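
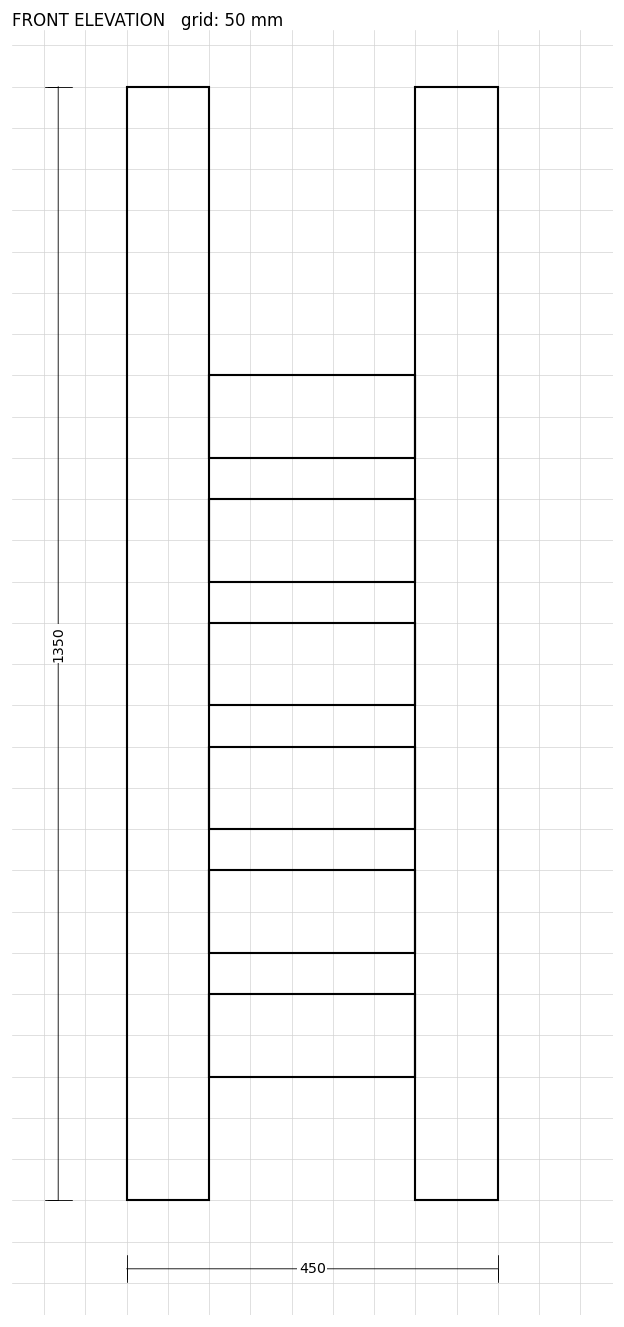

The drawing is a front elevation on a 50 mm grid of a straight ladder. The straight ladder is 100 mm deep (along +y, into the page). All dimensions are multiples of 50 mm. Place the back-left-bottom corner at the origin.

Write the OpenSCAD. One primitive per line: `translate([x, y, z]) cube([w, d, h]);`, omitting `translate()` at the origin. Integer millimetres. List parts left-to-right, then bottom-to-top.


cube([100, 100, 1350]);
translate([100, 0, 150]) cube([250, 100, 100]);
translate([100, 0, 300]) cube([250, 100, 100]);
translate([100, 0, 450]) cube([250, 100, 100]);
translate([100, 0, 600]) cube([250, 100, 100]);
translate([100, 0, 750]) cube([250, 100, 100]);
translate([100, 0, 900]) cube([250, 100, 100]);
translate([350, 0, 0]) cube([100, 100, 1350]);


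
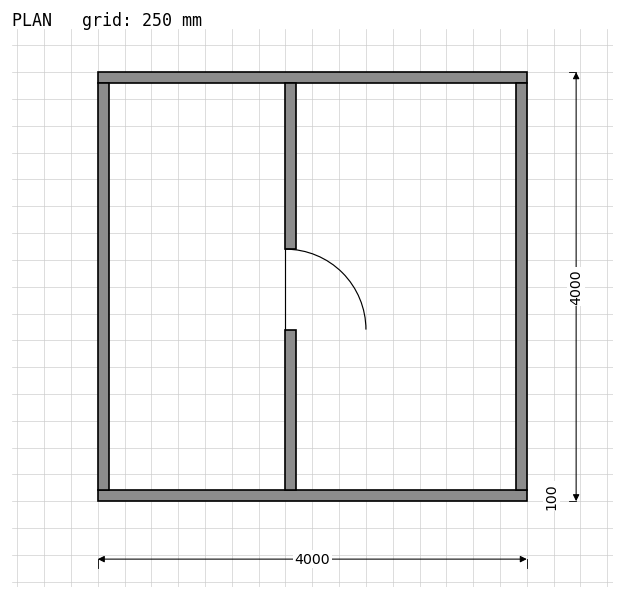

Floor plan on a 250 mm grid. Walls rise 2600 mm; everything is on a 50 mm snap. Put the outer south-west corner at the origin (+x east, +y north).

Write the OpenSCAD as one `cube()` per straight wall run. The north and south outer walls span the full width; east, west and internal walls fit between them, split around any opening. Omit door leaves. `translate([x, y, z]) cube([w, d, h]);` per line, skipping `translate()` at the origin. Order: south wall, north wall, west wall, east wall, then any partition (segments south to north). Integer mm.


cube([4000, 100, 2600]);
translate([0, 3900, 0]) cube([4000, 100, 2600]);
translate([0, 100, 0]) cube([100, 3800, 2600]);
translate([3900, 100, 0]) cube([100, 3800, 2600]);
translate([1750, 100, 0]) cube([100, 1500, 2600]);
translate([1750, 2350, 0]) cube([100, 1550, 2600]);


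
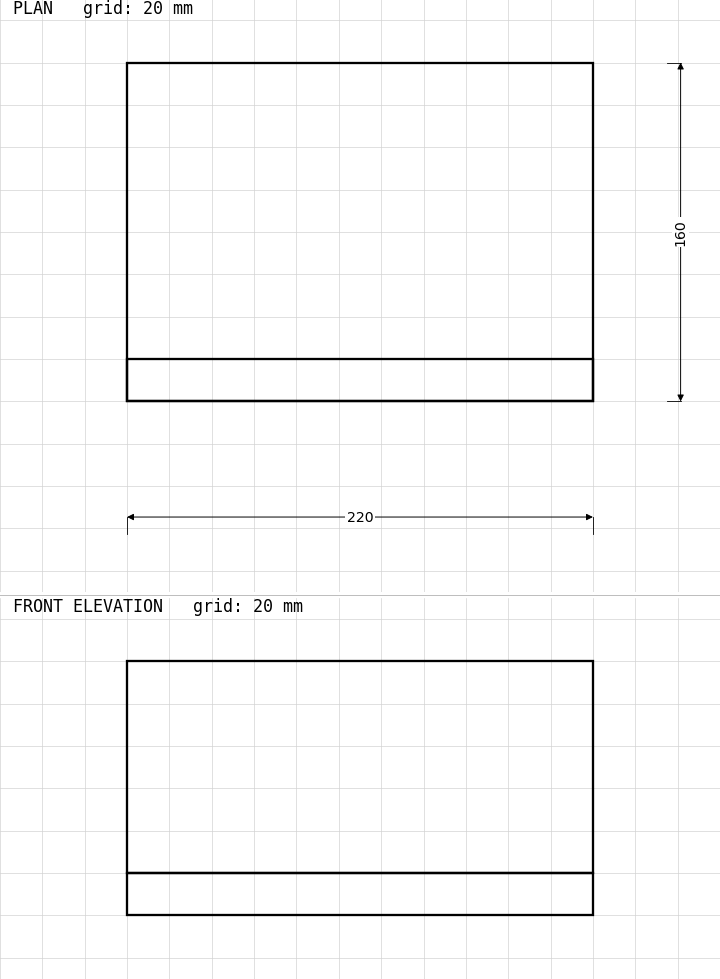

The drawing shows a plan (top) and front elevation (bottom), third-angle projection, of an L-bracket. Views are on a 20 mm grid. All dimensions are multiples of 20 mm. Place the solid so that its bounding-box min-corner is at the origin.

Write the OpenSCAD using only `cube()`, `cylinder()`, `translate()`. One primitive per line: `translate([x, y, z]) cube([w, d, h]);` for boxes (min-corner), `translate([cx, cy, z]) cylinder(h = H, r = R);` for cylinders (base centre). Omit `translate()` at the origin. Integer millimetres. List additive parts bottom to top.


cube([220, 160, 20]);
translate([0, 0, 20]) cube([220, 20, 100]);


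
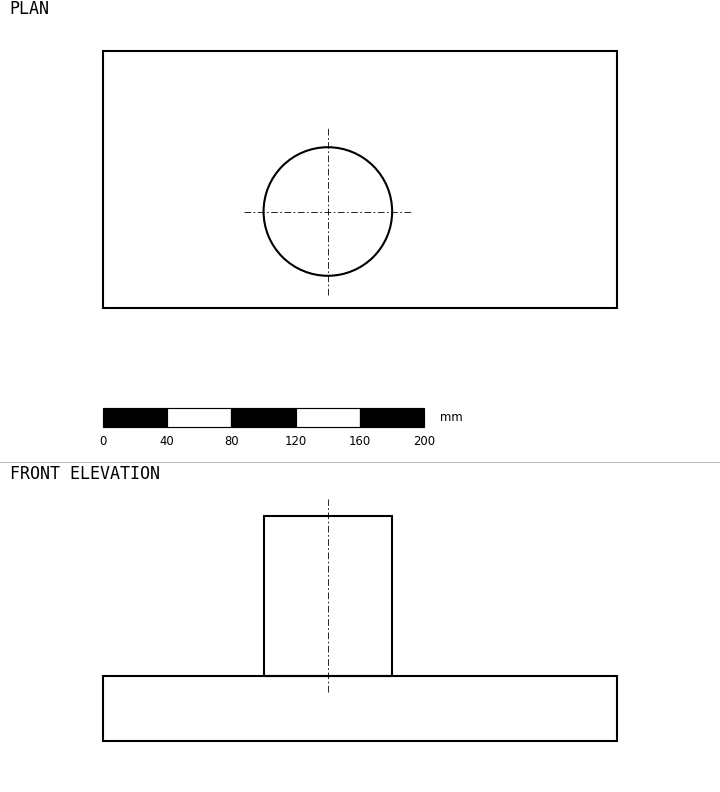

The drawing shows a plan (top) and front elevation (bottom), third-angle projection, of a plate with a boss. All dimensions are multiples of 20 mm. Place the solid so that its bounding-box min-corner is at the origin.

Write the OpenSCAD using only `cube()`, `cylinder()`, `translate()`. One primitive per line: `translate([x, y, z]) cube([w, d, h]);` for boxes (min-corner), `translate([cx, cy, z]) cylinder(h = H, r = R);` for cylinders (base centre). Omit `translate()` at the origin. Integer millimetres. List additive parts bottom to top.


cube([320, 160, 40]);
translate([140, 60, 40]) cylinder(h = 100, r = 40);


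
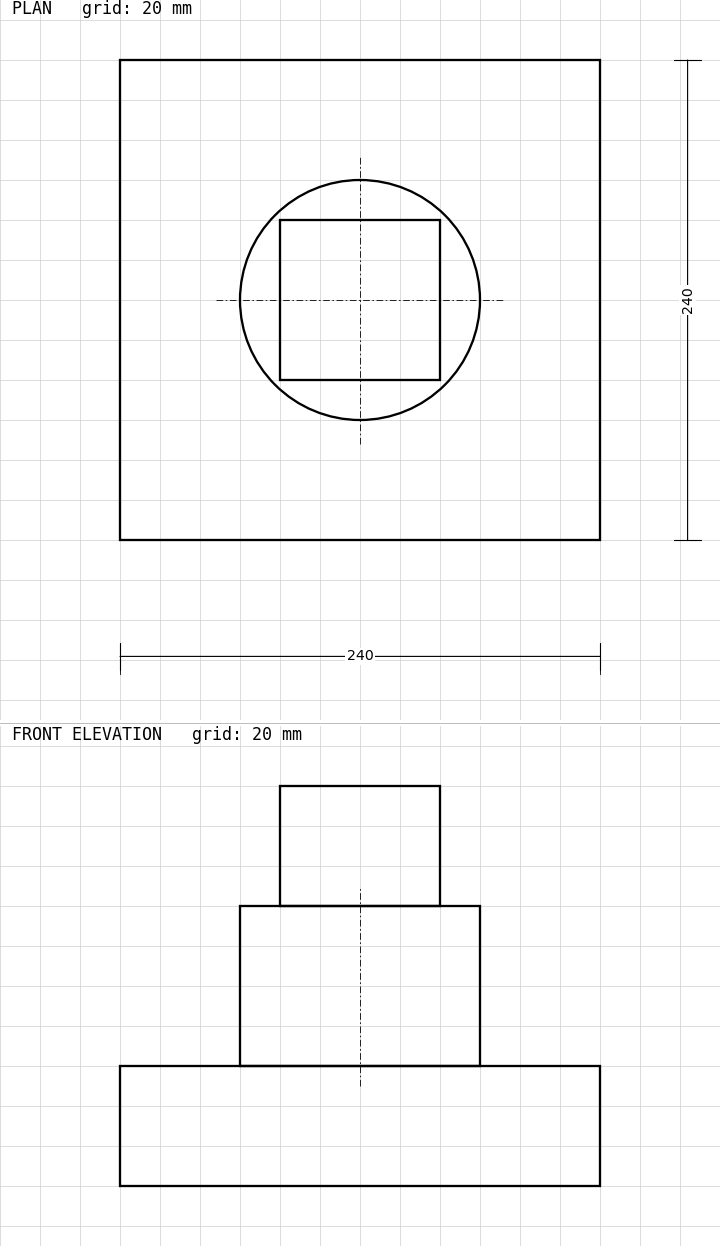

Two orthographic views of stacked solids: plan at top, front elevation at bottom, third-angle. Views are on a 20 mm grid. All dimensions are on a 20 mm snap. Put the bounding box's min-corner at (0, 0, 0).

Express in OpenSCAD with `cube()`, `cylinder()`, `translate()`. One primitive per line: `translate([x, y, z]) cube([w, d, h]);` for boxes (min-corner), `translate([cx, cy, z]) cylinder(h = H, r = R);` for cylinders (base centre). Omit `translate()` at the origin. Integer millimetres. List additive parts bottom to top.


cube([240, 240, 60]);
translate([120, 120, 60]) cylinder(h = 80, r = 60);
translate([80, 80, 140]) cube([80, 80, 60]);


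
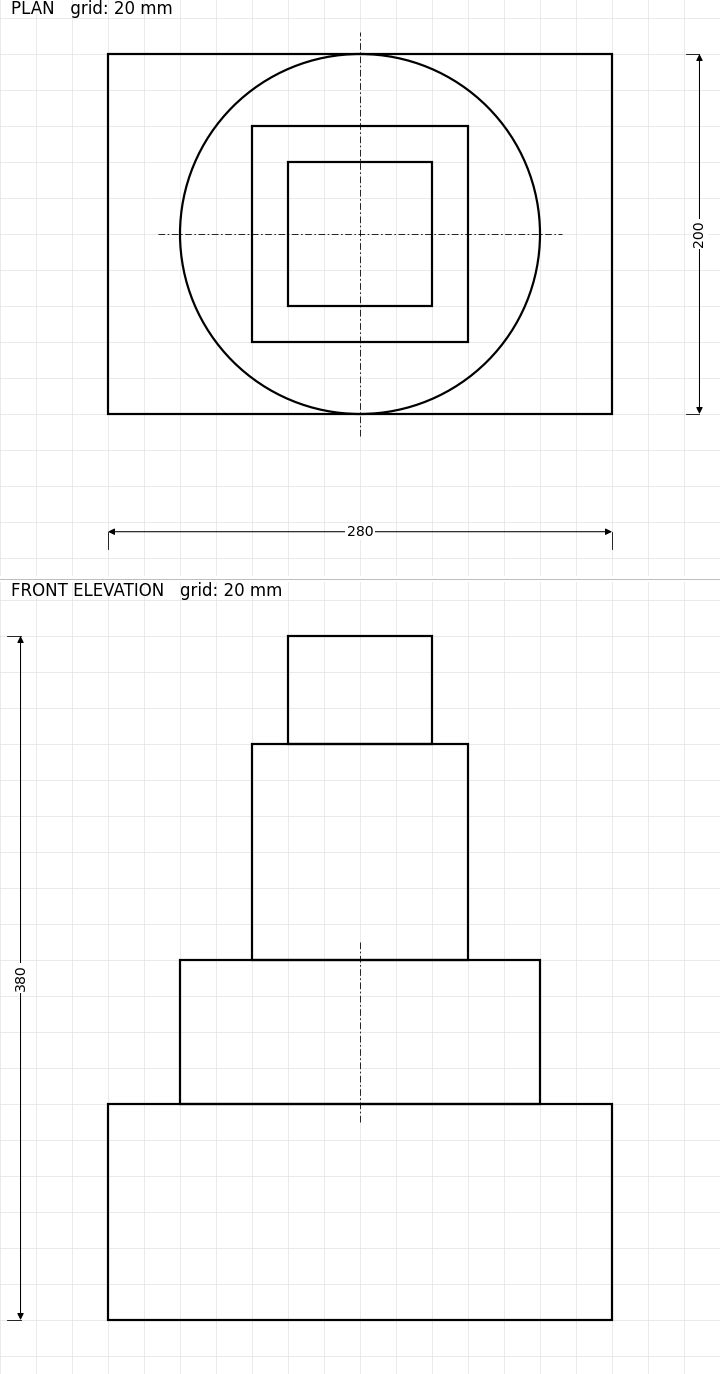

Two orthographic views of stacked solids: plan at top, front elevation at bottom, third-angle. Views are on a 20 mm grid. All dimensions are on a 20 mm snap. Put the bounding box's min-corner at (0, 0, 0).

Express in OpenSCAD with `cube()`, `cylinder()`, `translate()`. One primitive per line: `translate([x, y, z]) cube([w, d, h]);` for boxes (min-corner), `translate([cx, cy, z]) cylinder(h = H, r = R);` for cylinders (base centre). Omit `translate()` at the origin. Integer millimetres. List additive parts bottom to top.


cube([280, 200, 120]);
translate([140, 100, 120]) cylinder(h = 80, r = 100);
translate([80, 40, 200]) cube([120, 120, 120]);
translate([100, 60, 320]) cube([80, 80, 60]);


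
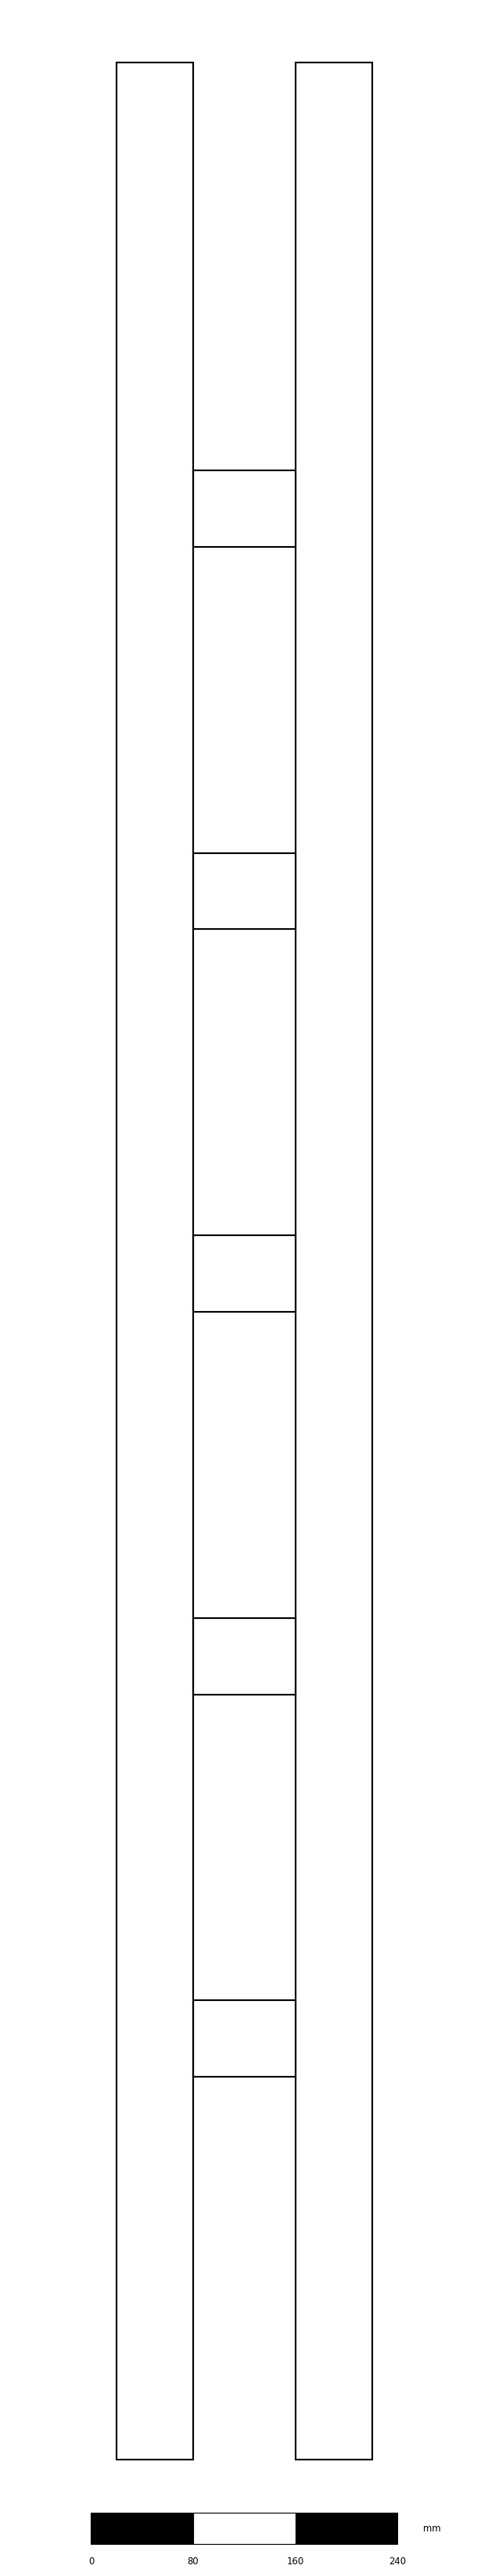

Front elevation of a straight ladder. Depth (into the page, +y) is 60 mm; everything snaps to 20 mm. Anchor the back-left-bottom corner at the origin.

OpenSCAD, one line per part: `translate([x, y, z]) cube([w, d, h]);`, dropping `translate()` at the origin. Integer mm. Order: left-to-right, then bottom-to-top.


cube([60, 60, 1880]);
translate([60, 0, 300]) cube([80, 60, 60]);
translate([60, 0, 600]) cube([80, 60, 60]);
translate([60, 0, 900]) cube([80, 60, 60]);
translate([60, 0, 1200]) cube([80, 60, 60]);
translate([60, 0, 1500]) cube([80, 60, 60]);
translate([140, 0, 0]) cube([60, 60, 1880]);


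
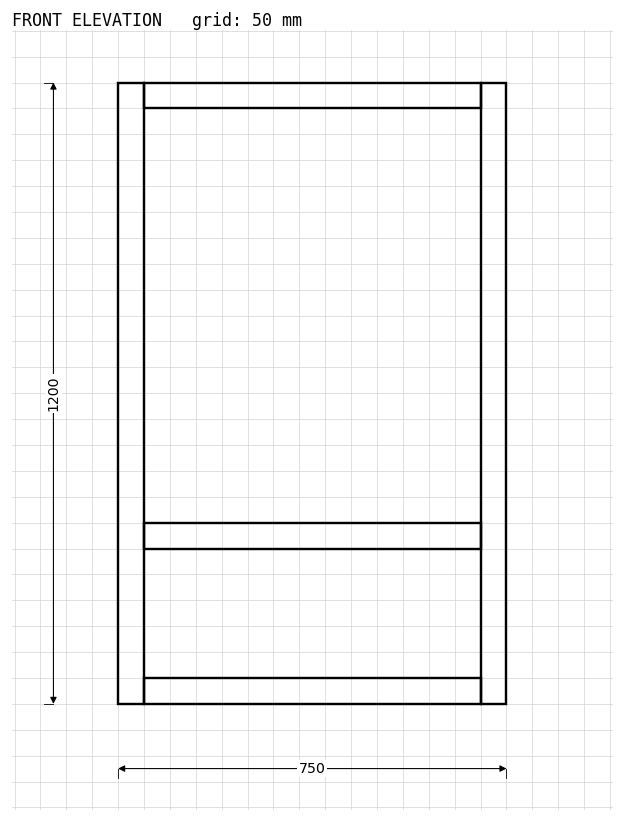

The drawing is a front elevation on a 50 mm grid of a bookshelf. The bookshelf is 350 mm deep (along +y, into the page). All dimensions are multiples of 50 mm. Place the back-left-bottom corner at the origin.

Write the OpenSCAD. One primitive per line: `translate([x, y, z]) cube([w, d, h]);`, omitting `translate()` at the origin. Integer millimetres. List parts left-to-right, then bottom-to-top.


cube([50, 350, 1200]);
translate([50, 0, 0]) cube([650, 350, 50]);
translate([50, 0, 300]) cube([650, 350, 50]);
translate([50, 0, 1150]) cube([650, 350, 50]);
translate([700, 0, 0]) cube([50, 350, 1200]);


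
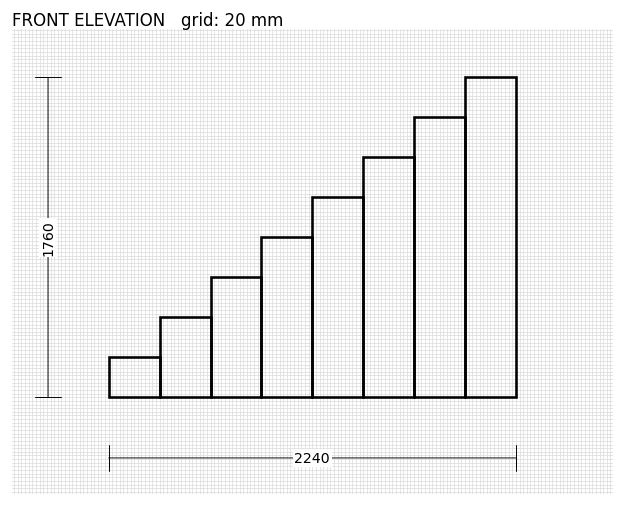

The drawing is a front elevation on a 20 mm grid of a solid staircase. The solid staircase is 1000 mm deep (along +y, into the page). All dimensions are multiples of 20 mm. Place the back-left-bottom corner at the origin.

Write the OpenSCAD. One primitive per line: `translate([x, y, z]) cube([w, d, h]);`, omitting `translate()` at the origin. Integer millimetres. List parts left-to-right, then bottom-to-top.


cube([280, 1000, 220]);
translate([280, 0, 0]) cube([280, 1000, 440]);
translate([560, 0, 0]) cube([280, 1000, 660]);
translate([840, 0, 0]) cube([280, 1000, 880]);
translate([1120, 0, 0]) cube([280, 1000, 1100]);
translate([1400, 0, 0]) cube([280, 1000, 1320]);
translate([1680, 0, 0]) cube([280, 1000, 1540]);
translate([1960, 0, 0]) cube([280, 1000, 1760]);


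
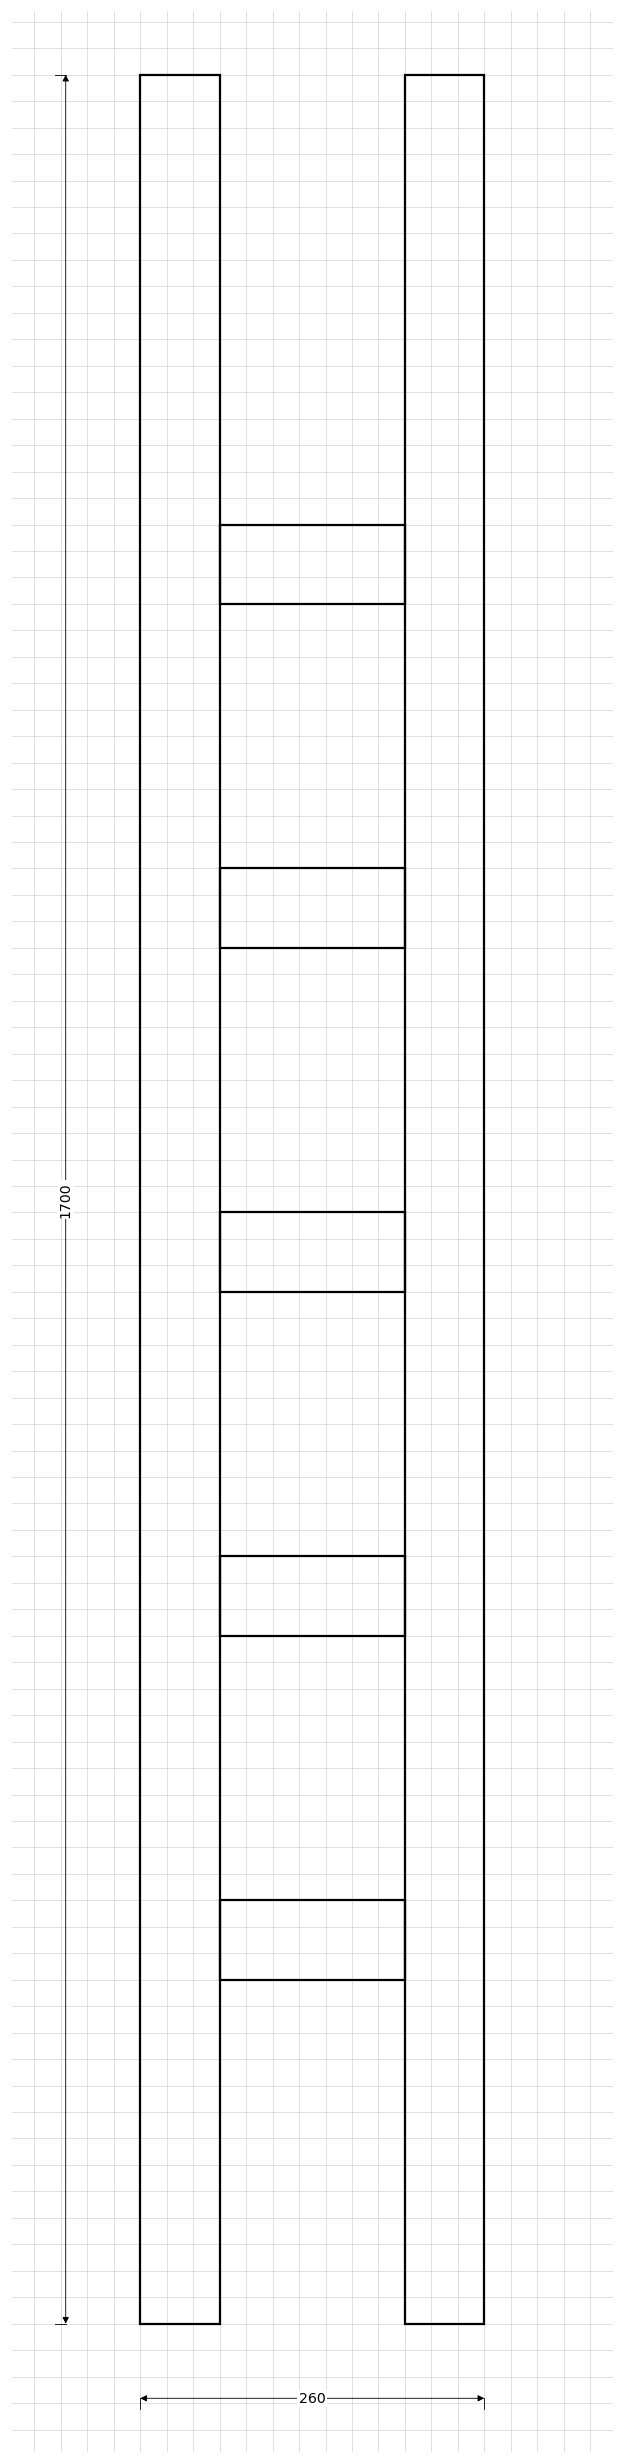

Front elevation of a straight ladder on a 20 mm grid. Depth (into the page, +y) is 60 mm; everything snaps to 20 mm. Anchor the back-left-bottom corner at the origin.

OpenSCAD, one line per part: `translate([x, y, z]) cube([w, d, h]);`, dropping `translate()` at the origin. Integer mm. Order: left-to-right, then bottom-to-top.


cube([60, 60, 1700]);
translate([60, 0, 260]) cube([140, 60, 60]);
translate([60, 0, 520]) cube([140, 60, 60]);
translate([60, 0, 780]) cube([140, 60, 60]);
translate([60, 0, 1040]) cube([140, 60, 60]);
translate([60, 0, 1300]) cube([140, 60, 60]);
translate([200, 0, 0]) cube([60, 60, 1700]);


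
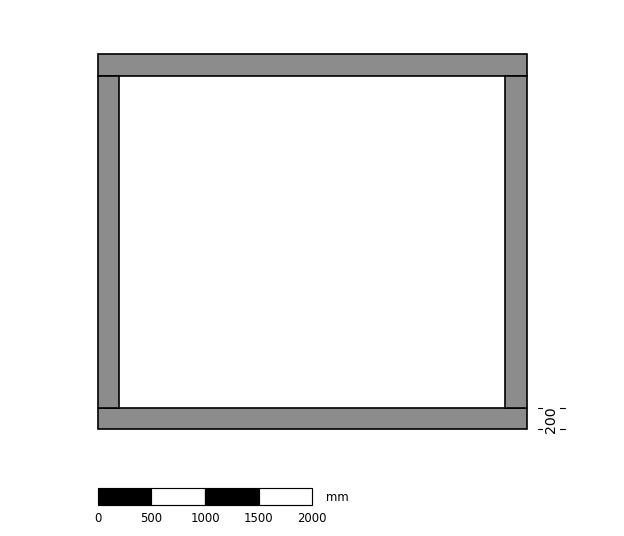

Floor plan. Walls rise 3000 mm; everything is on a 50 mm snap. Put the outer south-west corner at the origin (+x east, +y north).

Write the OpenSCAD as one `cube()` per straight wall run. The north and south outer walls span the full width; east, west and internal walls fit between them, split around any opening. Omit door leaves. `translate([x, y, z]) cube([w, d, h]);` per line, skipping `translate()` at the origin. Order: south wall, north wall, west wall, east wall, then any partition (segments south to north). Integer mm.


cube([4000, 200, 3000]);
translate([0, 3300, 0]) cube([4000, 200, 3000]);
translate([0, 200, 0]) cube([200, 3100, 3000]);
translate([3800, 200, 0]) cube([200, 3100, 3000]);


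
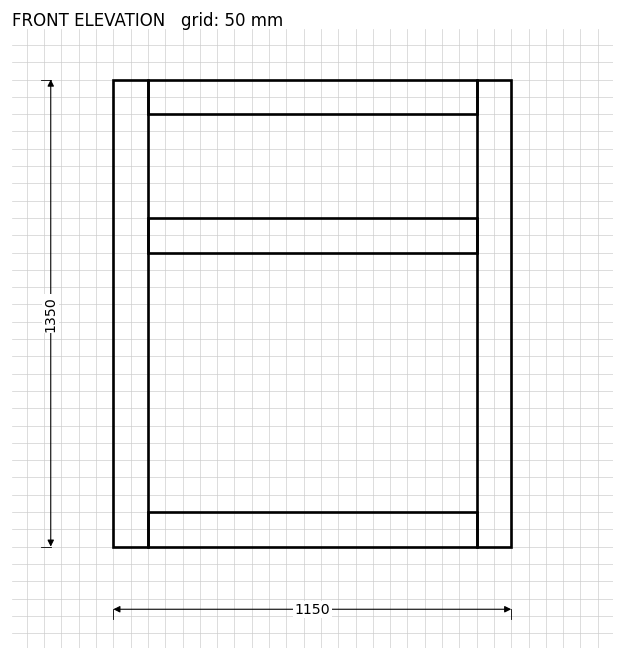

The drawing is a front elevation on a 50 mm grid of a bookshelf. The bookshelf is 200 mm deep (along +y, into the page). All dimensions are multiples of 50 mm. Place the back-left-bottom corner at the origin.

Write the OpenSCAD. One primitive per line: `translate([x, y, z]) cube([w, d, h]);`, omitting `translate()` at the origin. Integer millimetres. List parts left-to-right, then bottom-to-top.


cube([100, 200, 1350]);
translate([100, 0, 0]) cube([950, 200, 100]);
translate([100, 0, 850]) cube([950, 200, 100]);
translate([100, 0, 1250]) cube([950, 200, 100]);
translate([1050, 0, 0]) cube([100, 200, 1350]);


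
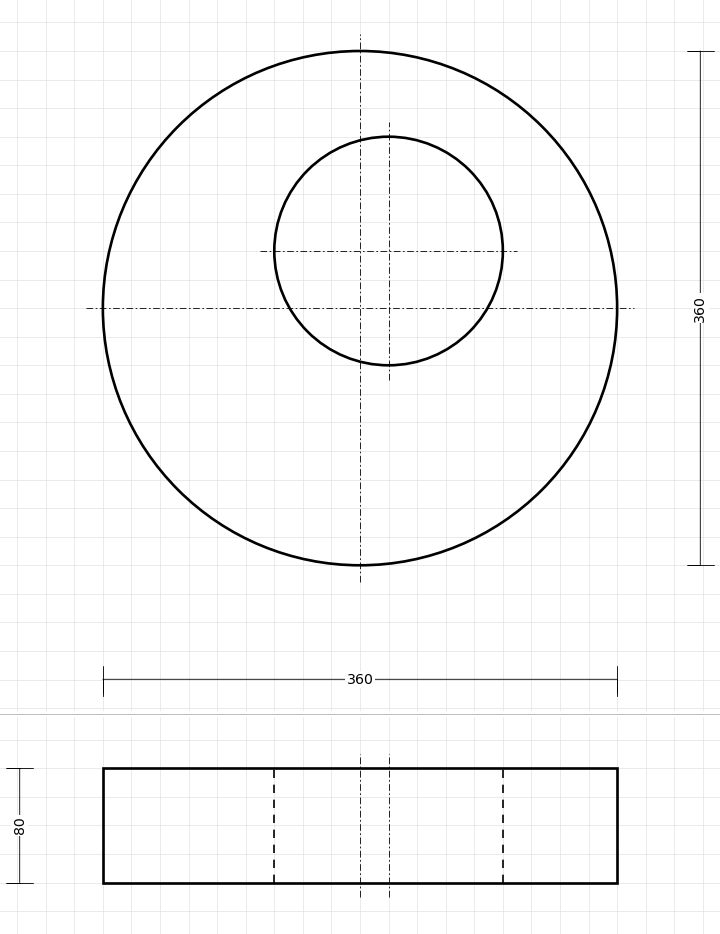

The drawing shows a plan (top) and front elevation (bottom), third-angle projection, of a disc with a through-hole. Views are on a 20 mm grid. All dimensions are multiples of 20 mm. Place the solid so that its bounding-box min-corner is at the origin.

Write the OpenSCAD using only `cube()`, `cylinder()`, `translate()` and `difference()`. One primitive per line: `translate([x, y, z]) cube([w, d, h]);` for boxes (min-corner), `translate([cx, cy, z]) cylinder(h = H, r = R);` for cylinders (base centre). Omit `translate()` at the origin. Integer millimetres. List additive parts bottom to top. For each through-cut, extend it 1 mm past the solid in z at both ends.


difference() {
  translate([180, 180, 0]) cylinder(h = 80, r = 180);
  translate([200, 220, -1]) cylinder(h = 82, r = 80);
}


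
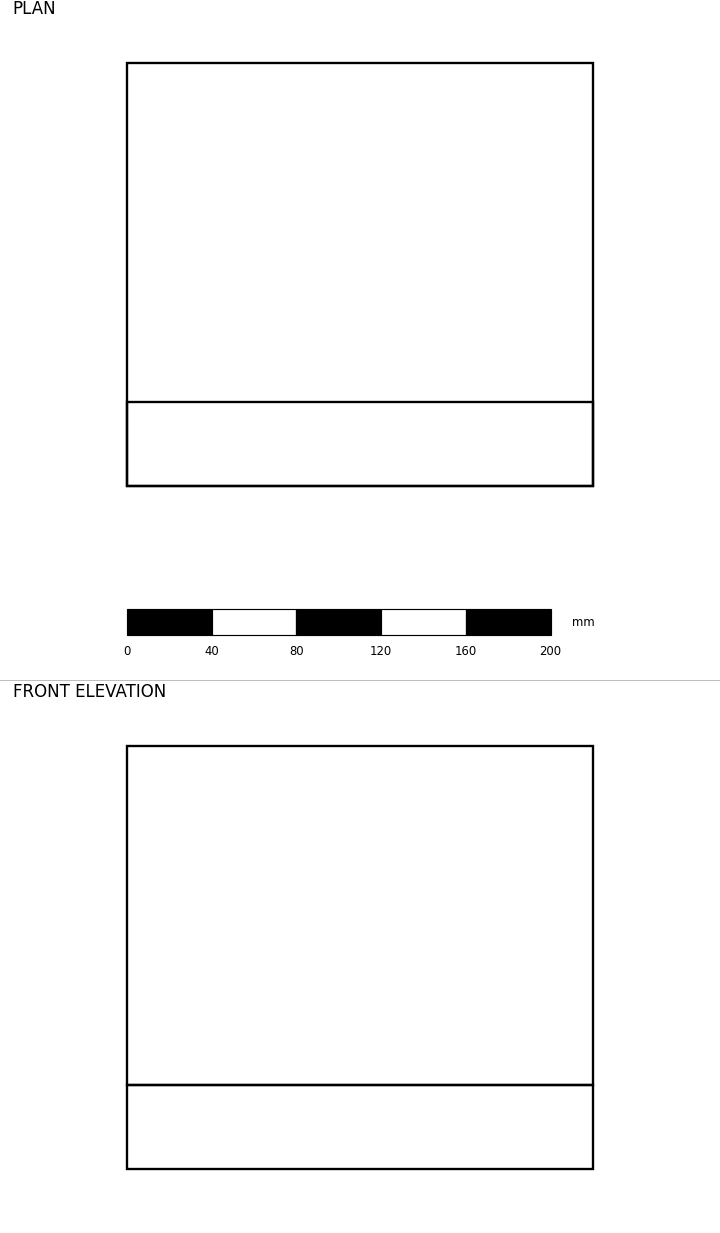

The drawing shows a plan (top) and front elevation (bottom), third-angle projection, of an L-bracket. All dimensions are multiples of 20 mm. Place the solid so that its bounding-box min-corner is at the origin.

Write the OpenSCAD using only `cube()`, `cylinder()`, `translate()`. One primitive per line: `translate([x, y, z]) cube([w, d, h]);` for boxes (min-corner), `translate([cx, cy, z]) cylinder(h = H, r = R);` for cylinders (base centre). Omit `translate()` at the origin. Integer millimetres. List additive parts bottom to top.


cube([220, 200, 40]);
translate([0, 0, 40]) cube([220, 40, 160]);


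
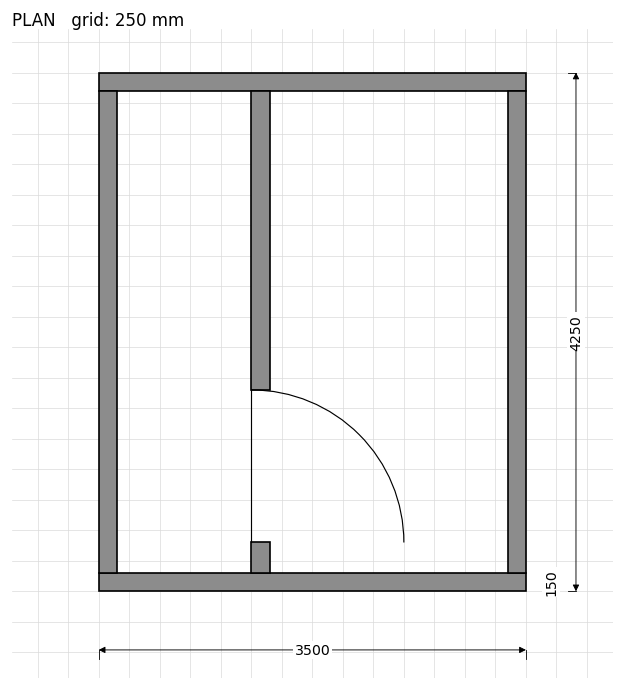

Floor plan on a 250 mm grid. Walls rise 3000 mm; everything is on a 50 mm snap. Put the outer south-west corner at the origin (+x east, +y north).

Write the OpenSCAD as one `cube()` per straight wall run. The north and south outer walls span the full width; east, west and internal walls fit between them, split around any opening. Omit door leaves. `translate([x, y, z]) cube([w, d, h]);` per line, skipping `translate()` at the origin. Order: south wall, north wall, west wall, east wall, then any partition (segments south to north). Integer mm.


cube([3500, 150, 3000]);
translate([0, 4100, 0]) cube([3500, 150, 3000]);
translate([0, 150, 0]) cube([150, 3950, 3000]);
translate([3350, 150, 0]) cube([150, 3950, 3000]);
translate([1250, 150, 0]) cube([150, 250, 3000]);
translate([1250, 1650, 0]) cube([150, 2450, 3000]);


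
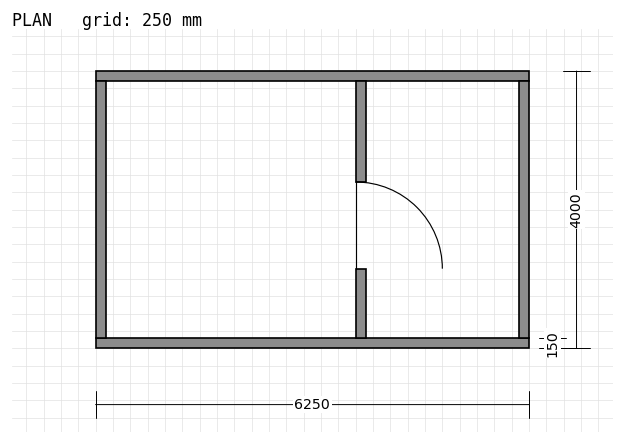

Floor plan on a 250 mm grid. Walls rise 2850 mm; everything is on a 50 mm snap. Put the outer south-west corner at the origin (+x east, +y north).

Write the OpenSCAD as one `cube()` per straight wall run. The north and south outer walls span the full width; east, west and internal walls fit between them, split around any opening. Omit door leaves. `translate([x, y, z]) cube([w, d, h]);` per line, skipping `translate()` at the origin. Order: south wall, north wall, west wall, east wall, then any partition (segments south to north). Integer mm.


cube([6250, 150, 2850]);
translate([0, 3850, 0]) cube([6250, 150, 2850]);
translate([0, 150, 0]) cube([150, 3700, 2850]);
translate([6100, 150, 0]) cube([150, 3700, 2850]);
translate([3750, 150, 0]) cube([150, 1000, 2850]);
translate([3750, 2400, 0]) cube([150, 1450, 2850]);


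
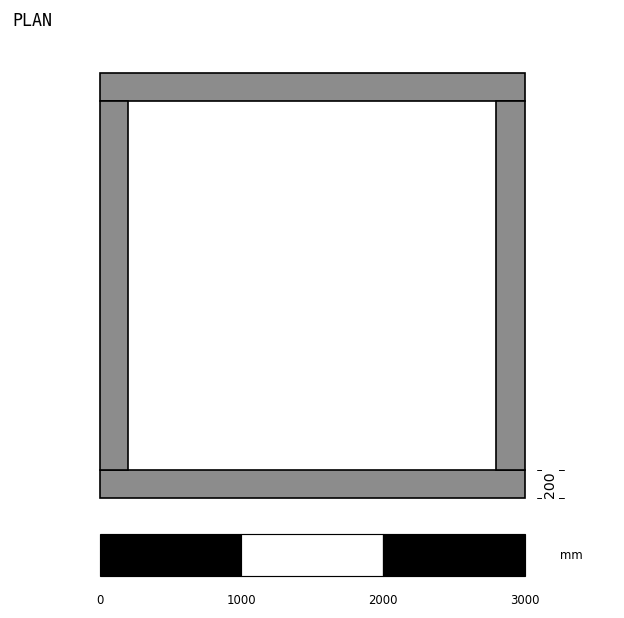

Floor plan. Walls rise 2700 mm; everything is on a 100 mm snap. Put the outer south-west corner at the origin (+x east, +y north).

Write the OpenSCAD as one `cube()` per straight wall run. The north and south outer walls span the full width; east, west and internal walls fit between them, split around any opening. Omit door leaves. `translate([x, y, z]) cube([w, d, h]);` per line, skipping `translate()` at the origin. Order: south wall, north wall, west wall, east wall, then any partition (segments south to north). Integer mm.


cube([3000, 200, 2700]);
translate([0, 2800, 0]) cube([3000, 200, 2700]);
translate([0, 200, 0]) cube([200, 2600, 2700]);
translate([2800, 200, 0]) cube([200, 2600, 2700]);


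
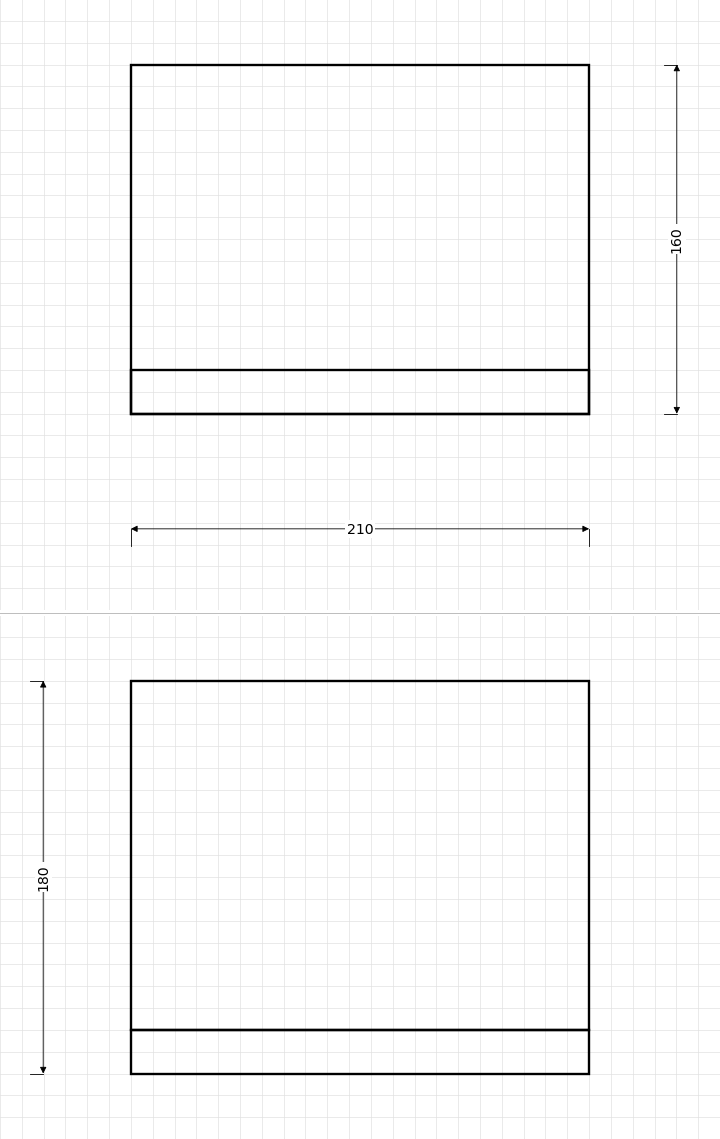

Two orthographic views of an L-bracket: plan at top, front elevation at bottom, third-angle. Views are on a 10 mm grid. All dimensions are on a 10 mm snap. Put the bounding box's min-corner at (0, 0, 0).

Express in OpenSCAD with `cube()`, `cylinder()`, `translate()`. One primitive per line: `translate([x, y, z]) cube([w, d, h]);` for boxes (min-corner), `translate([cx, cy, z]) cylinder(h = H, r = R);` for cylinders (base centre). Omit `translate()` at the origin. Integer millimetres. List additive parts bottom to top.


cube([210, 160, 20]);
translate([0, 0, 20]) cube([210, 20, 160]);


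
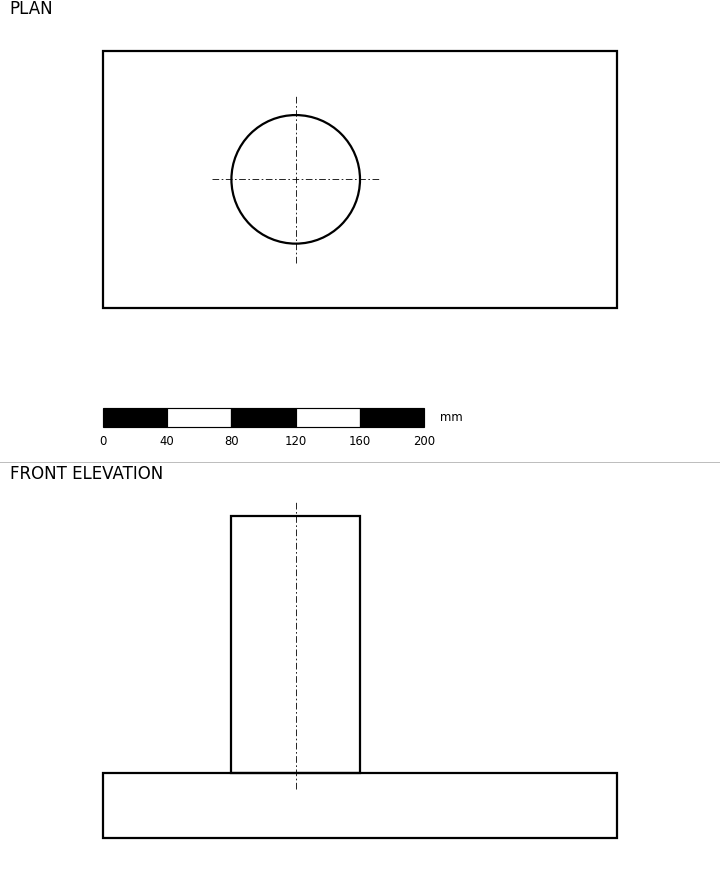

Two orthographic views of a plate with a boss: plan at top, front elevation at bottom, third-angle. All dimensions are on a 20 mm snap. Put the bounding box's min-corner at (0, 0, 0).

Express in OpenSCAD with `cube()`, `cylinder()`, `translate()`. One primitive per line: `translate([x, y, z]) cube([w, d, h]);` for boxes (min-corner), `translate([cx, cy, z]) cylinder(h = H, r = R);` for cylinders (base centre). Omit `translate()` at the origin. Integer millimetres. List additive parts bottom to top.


cube([320, 160, 40]);
translate([120, 80, 40]) cylinder(h = 160, r = 40);


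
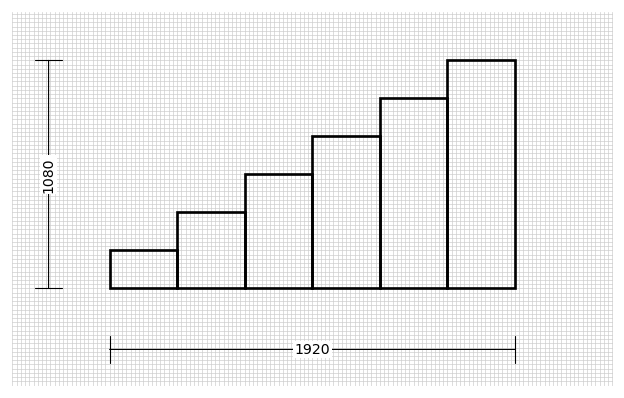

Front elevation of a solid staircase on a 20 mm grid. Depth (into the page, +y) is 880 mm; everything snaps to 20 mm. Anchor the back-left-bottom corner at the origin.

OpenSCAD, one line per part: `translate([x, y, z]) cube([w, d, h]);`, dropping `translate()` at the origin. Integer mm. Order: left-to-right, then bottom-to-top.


cube([320, 880, 180]);
translate([320, 0, 0]) cube([320, 880, 360]);
translate([640, 0, 0]) cube([320, 880, 540]);
translate([960, 0, 0]) cube([320, 880, 720]);
translate([1280, 0, 0]) cube([320, 880, 900]);
translate([1600, 0, 0]) cube([320, 880, 1080]);


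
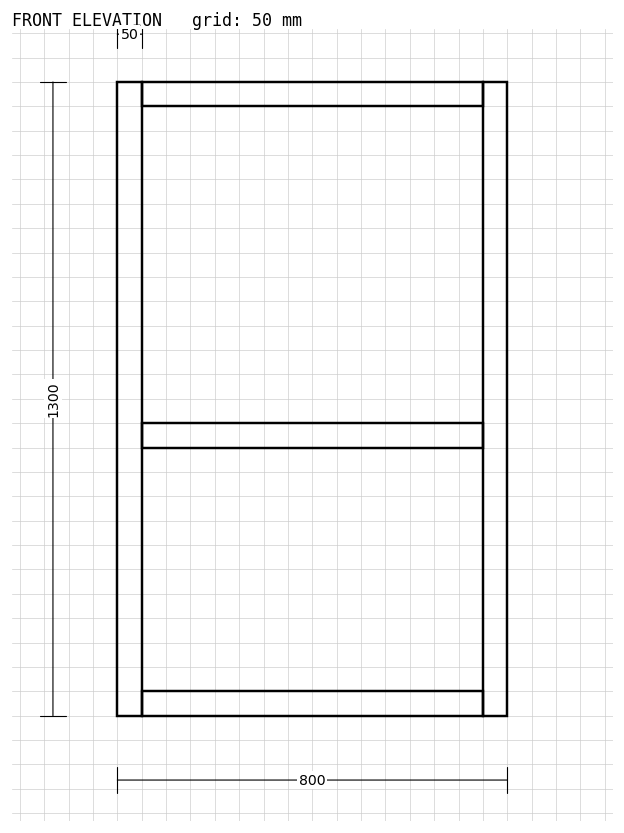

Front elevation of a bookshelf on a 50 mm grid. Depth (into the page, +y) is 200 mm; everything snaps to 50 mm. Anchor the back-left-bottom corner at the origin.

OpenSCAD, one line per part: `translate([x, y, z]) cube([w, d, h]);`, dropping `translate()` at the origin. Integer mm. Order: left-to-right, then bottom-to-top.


cube([50, 200, 1300]);
translate([50, 0, 0]) cube([700, 200, 50]);
translate([50, 0, 550]) cube([700, 200, 50]);
translate([50, 0, 1250]) cube([700, 200, 50]);
translate([750, 0, 0]) cube([50, 200, 1300]);


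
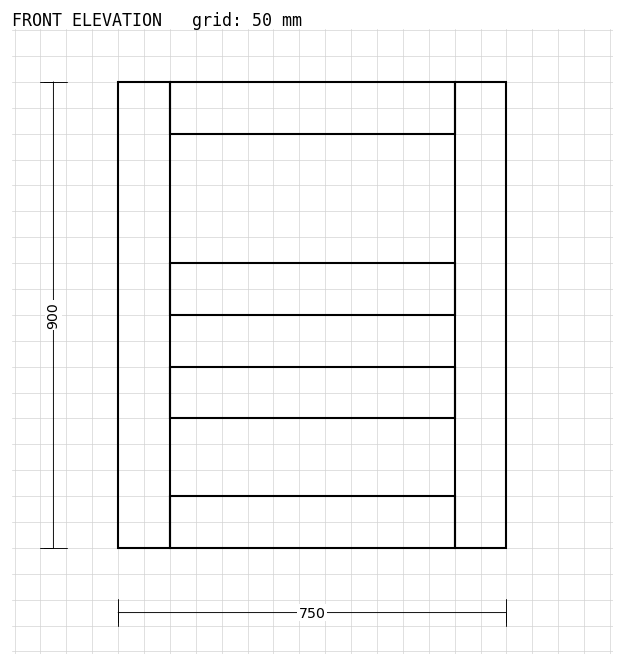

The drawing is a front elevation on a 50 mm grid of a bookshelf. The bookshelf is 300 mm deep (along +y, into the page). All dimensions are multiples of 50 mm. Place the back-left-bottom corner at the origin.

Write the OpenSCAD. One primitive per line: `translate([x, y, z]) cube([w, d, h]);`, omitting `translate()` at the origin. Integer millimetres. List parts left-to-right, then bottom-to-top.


cube([100, 300, 900]);
translate([100, 0, 0]) cube([550, 300, 100]);
translate([100, 0, 250]) cube([550, 300, 100]);
translate([100, 0, 450]) cube([550, 300, 100]);
translate([100, 0, 800]) cube([550, 300, 100]);
translate([650, 0, 0]) cube([100, 300, 900]);


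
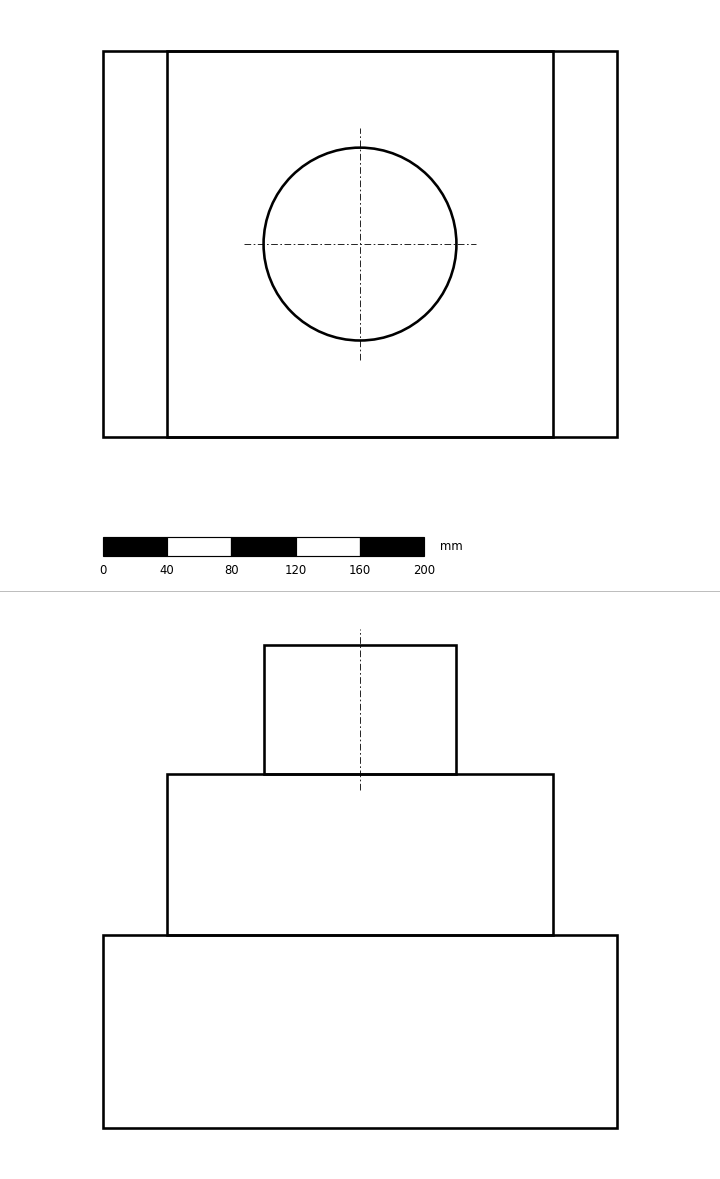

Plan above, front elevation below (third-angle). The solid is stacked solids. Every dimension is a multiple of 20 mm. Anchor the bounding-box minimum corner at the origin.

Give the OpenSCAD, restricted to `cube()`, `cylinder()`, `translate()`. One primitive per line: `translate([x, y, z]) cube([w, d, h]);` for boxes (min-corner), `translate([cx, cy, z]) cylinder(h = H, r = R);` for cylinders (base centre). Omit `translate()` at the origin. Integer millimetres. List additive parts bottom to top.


cube([320, 240, 120]);
translate([40, 0, 120]) cube([240, 240, 100]);
translate([160, 120, 220]) cylinder(h = 80, r = 60);


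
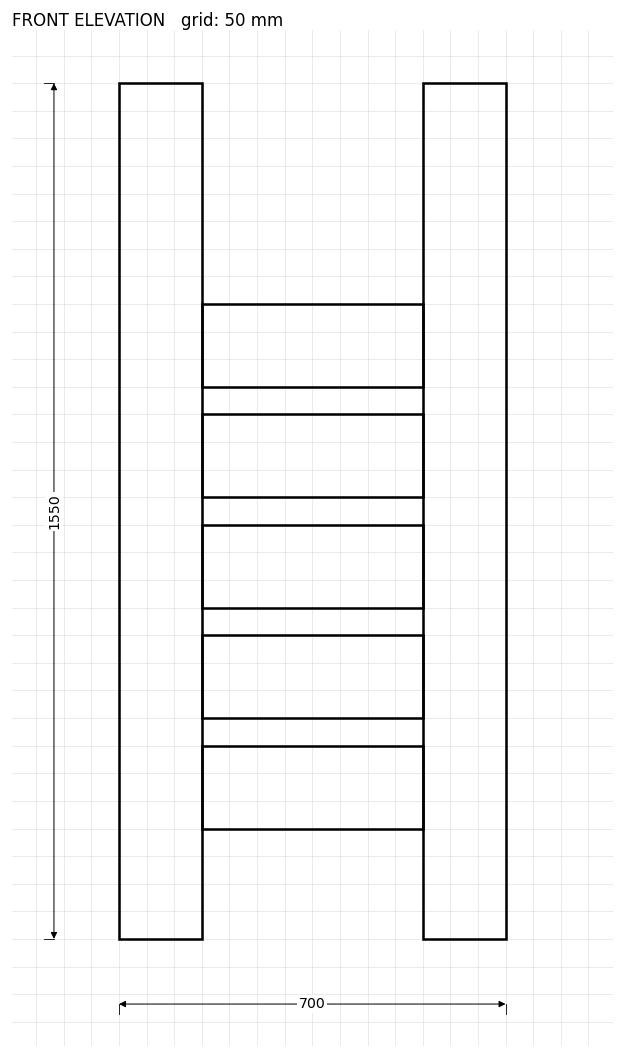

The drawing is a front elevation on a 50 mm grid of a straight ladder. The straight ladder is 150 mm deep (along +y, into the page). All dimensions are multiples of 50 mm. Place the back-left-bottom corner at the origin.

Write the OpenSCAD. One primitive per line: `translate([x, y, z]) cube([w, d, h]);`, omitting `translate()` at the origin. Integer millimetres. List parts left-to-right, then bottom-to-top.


cube([150, 150, 1550]);
translate([150, 0, 200]) cube([400, 150, 150]);
translate([150, 0, 400]) cube([400, 150, 150]);
translate([150, 0, 600]) cube([400, 150, 150]);
translate([150, 0, 800]) cube([400, 150, 150]);
translate([150, 0, 1000]) cube([400, 150, 150]);
translate([550, 0, 0]) cube([150, 150, 1550]);


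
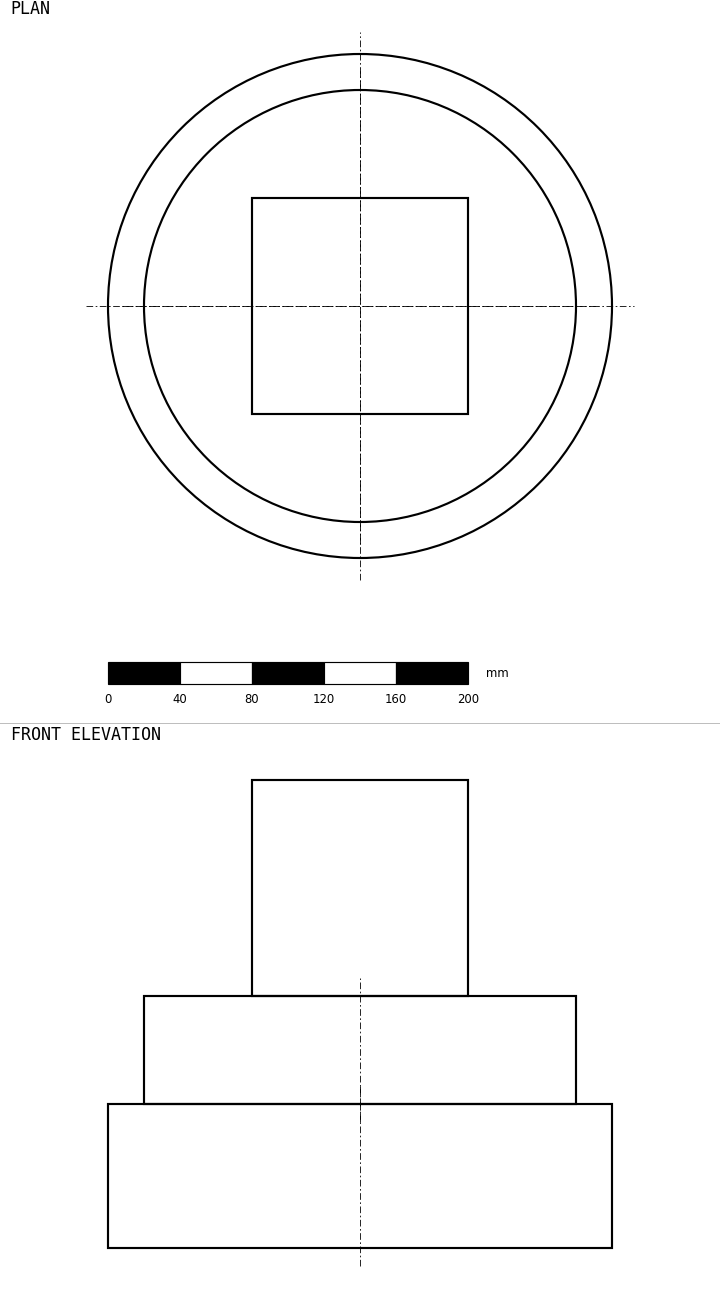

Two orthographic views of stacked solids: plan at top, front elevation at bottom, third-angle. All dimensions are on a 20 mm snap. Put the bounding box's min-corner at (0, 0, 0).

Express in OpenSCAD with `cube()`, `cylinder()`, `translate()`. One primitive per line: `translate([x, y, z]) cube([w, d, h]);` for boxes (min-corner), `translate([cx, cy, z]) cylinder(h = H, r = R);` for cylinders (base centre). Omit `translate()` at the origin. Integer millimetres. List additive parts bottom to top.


translate([140, 140, 0]) cylinder(h = 80, r = 140);
translate([140, 140, 80]) cylinder(h = 60, r = 120);
translate([80, 80, 140]) cube([120, 120, 120]);


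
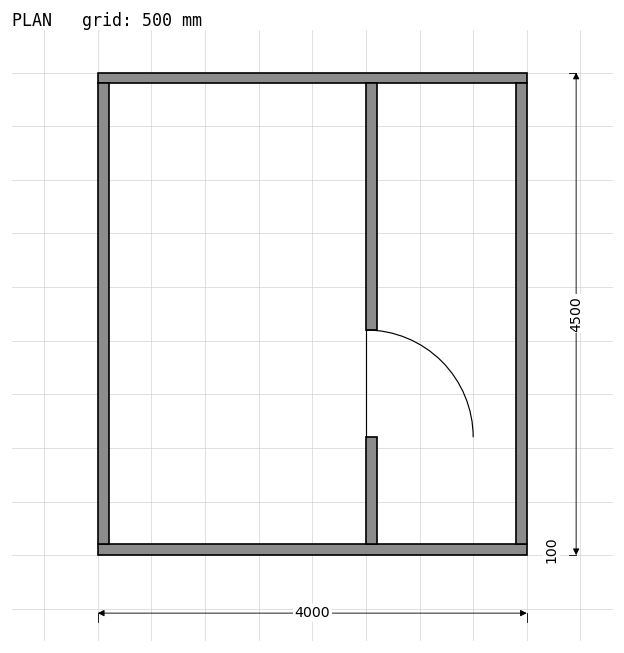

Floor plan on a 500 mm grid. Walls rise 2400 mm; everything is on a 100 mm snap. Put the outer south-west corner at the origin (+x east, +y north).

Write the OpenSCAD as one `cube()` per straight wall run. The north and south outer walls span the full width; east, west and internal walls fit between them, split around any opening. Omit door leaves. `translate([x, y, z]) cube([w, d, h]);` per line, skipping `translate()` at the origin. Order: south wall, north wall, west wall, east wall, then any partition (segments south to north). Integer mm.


cube([4000, 100, 2400]);
translate([0, 4400, 0]) cube([4000, 100, 2400]);
translate([0, 100, 0]) cube([100, 4300, 2400]);
translate([3900, 100, 0]) cube([100, 4300, 2400]);
translate([2500, 100, 0]) cube([100, 1000, 2400]);
translate([2500, 2100, 0]) cube([100, 2300, 2400]);


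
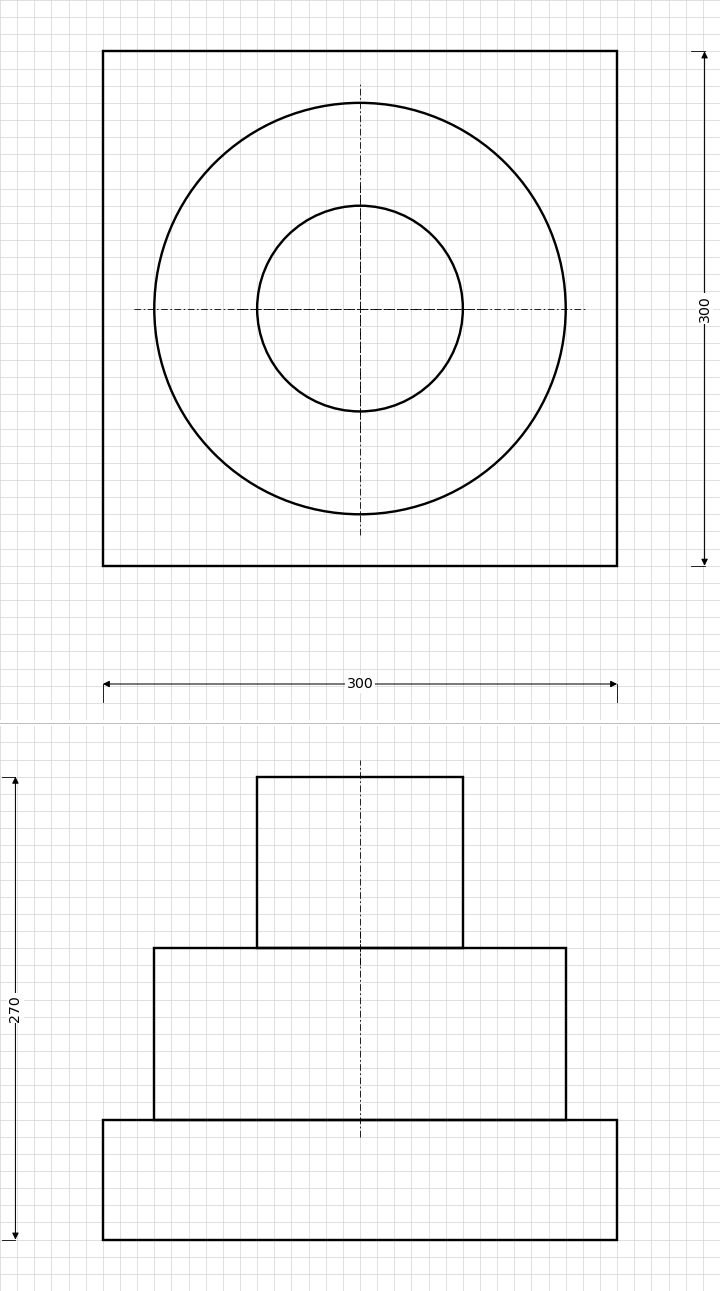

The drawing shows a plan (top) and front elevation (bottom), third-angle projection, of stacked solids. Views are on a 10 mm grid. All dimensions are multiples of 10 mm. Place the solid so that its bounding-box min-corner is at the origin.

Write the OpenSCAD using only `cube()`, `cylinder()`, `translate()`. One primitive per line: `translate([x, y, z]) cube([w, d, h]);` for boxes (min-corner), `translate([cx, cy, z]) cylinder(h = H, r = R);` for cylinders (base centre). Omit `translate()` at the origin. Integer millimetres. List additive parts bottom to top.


cube([300, 300, 70]);
translate([150, 150, 70]) cylinder(h = 100, r = 120);
translate([150, 150, 170]) cylinder(h = 100, r = 60);


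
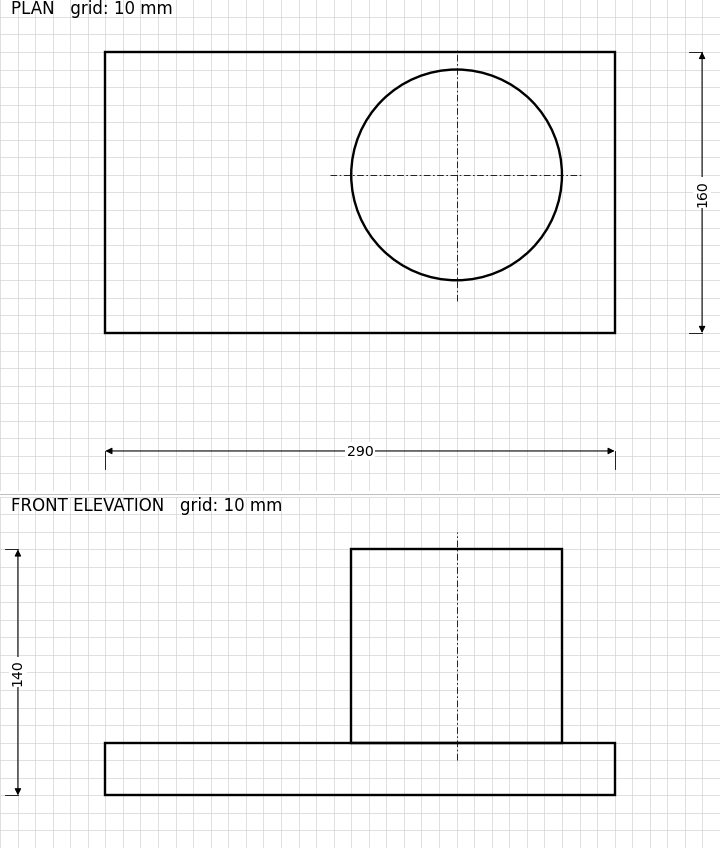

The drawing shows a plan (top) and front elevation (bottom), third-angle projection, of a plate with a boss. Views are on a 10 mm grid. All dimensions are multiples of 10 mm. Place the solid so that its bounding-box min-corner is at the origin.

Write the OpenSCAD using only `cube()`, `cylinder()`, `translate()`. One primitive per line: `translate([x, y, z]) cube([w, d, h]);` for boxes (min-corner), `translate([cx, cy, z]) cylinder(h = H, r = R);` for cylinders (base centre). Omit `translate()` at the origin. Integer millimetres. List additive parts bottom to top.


cube([290, 160, 30]);
translate([200, 90, 30]) cylinder(h = 110, r = 60);


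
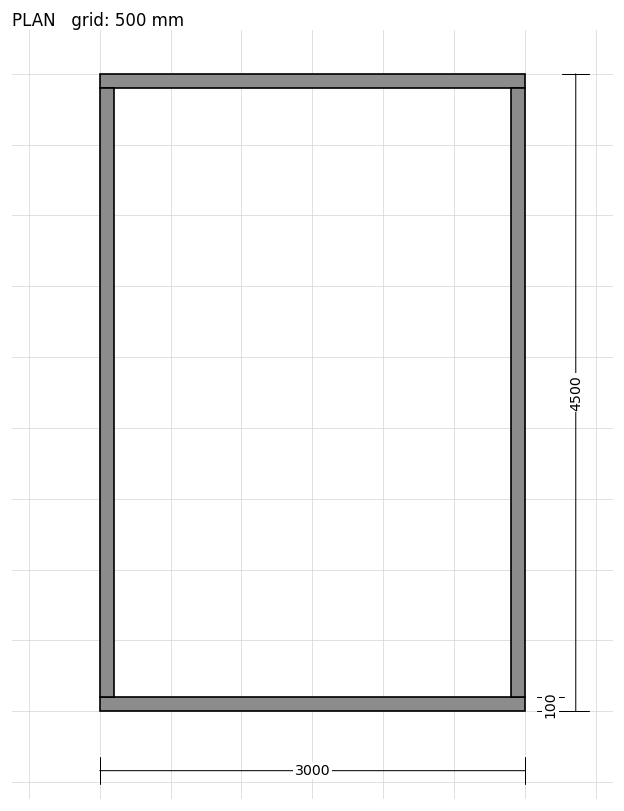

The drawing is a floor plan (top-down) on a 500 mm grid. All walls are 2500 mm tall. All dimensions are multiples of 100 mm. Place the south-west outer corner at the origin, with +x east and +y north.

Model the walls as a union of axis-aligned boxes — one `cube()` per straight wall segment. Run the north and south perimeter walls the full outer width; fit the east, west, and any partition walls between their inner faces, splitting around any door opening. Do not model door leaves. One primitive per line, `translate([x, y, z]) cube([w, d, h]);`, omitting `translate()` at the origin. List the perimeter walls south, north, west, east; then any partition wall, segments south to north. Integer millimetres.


cube([3000, 100, 2500]);
translate([0, 4400, 0]) cube([3000, 100, 2500]);
translate([0, 100, 0]) cube([100, 4300, 2500]);
translate([2900, 100, 0]) cube([100, 4300, 2500]);


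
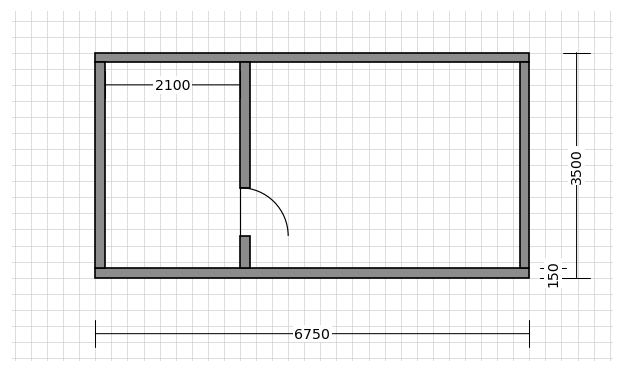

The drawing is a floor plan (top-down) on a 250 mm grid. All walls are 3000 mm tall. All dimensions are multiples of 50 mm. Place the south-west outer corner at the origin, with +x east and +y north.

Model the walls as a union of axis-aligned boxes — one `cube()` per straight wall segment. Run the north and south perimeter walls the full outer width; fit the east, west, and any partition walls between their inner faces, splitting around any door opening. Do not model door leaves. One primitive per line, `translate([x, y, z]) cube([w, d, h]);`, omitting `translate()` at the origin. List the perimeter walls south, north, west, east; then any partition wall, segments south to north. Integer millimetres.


cube([6750, 150, 3000]);
translate([0, 3350, 0]) cube([6750, 150, 3000]);
translate([0, 150, 0]) cube([150, 3200, 3000]);
translate([6600, 150, 0]) cube([150, 3200, 3000]);
translate([2250, 150, 0]) cube([150, 500, 3000]);
translate([2250, 1400, 0]) cube([150, 1950, 3000]);


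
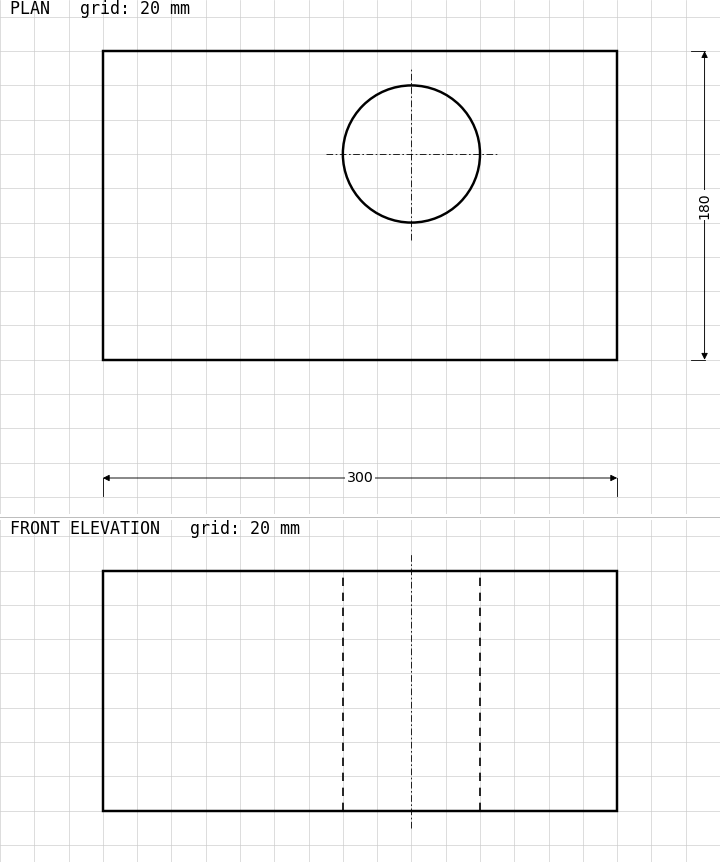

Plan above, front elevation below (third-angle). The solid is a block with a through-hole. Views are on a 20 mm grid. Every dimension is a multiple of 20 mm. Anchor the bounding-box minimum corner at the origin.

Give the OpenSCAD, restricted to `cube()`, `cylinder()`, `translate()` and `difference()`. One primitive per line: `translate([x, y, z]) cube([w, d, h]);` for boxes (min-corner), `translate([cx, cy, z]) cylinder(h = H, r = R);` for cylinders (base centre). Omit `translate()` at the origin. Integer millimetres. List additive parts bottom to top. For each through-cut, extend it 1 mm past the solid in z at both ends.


difference() {
  cube([300, 180, 140]);
  translate([180, 120, -1]) cylinder(h = 142, r = 40);
}


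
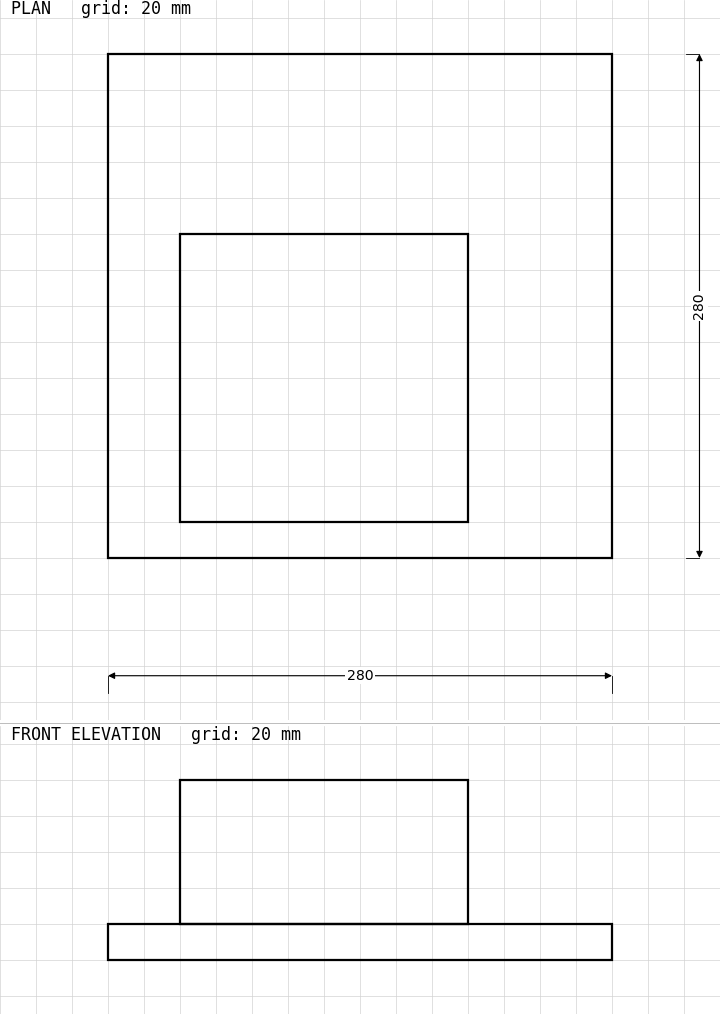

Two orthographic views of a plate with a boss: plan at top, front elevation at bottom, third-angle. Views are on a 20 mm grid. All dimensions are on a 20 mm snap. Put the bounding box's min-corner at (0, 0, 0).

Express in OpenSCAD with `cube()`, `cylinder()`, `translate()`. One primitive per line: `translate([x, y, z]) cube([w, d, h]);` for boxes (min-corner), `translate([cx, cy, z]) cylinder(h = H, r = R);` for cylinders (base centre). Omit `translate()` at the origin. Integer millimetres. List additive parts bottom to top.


cube([280, 280, 20]);
translate([40, 20, 20]) cube([160, 160, 80]);


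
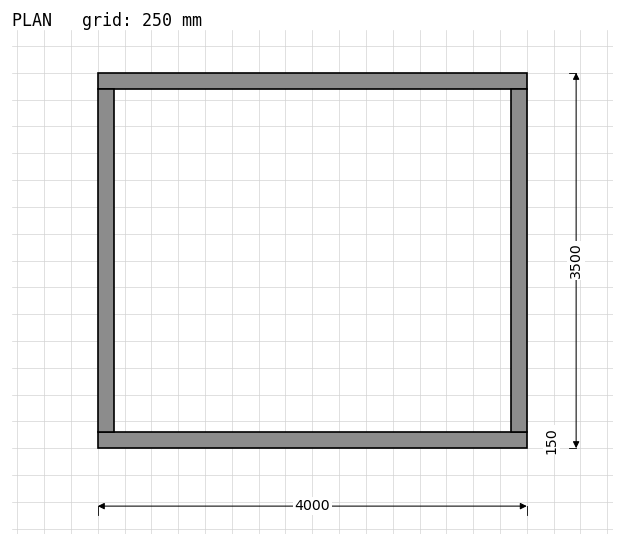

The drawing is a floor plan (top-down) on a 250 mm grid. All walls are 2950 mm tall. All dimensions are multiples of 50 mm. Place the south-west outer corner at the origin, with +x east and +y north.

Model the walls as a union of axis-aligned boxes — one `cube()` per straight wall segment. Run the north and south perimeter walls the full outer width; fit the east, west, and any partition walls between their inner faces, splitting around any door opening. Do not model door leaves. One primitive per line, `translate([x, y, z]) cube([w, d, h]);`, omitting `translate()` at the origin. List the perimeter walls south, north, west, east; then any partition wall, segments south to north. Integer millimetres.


cube([4000, 150, 2950]);
translate([0, 3350, 0]) cube([4000, 150, 2950]);
translate([0, 150, 0]) cube([150, 3200, 2950]);
translate([3850, 150, 0]) cube([150, 3200, 2950]);


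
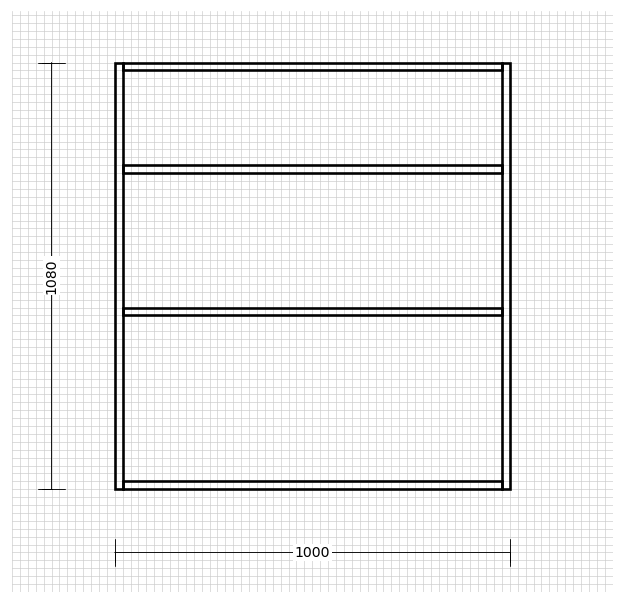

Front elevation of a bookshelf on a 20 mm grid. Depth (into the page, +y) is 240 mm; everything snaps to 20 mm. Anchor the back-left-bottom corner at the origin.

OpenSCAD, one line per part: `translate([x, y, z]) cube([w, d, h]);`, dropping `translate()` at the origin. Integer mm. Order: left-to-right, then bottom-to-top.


cube([20, 240, 1080]);
translate([20, 0, 0]) cube([960, 240, 20]);
translate([20, 0, 440]) cube([960, 240, 20]);
translate([20, 0, 800]) cube([960, 240, 20]);
translate([20, 0, 1060]) cube([960, 240, 20]);
translate([980, 0, 0]) cube([20, 240, 1080]);


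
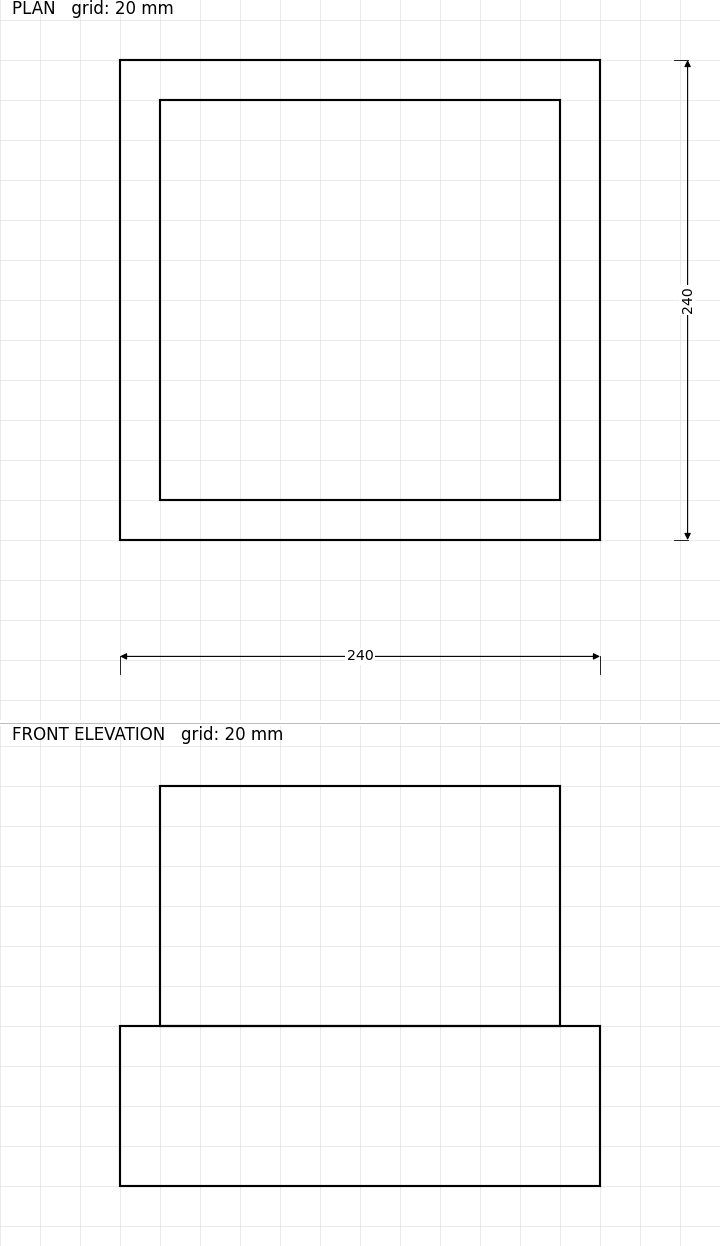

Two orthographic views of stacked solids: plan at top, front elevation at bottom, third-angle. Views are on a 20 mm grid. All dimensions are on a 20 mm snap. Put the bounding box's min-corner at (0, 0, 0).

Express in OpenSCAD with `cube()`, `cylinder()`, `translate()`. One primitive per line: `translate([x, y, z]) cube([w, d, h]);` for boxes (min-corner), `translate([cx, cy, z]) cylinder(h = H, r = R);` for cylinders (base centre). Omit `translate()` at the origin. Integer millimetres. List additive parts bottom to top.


cube([240, 240, 80]);
translate([20, 20, 80]) cube([200, 200, 120]);
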